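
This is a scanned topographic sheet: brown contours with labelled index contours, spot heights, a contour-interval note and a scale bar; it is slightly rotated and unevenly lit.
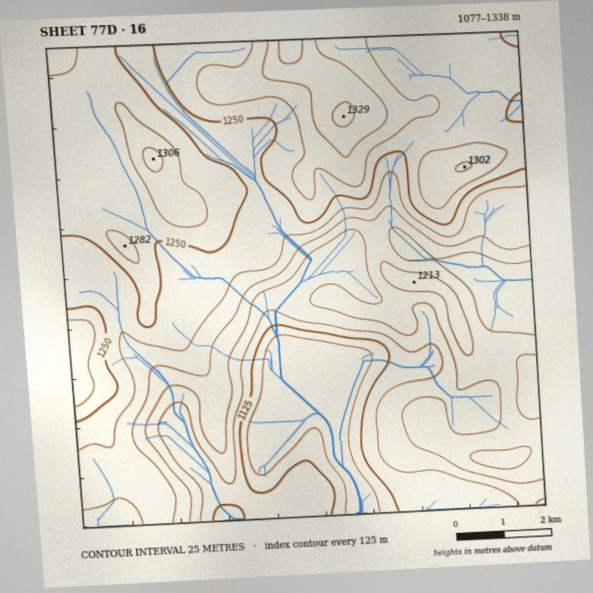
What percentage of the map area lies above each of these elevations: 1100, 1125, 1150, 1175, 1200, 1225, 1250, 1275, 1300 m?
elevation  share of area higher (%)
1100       94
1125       91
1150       83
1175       71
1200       58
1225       49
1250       36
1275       13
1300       3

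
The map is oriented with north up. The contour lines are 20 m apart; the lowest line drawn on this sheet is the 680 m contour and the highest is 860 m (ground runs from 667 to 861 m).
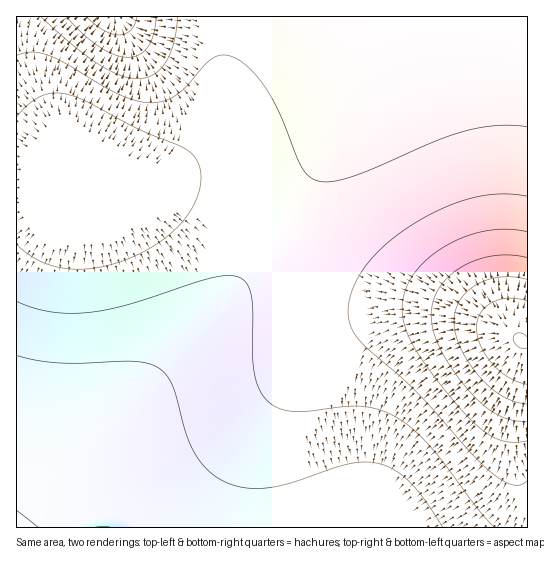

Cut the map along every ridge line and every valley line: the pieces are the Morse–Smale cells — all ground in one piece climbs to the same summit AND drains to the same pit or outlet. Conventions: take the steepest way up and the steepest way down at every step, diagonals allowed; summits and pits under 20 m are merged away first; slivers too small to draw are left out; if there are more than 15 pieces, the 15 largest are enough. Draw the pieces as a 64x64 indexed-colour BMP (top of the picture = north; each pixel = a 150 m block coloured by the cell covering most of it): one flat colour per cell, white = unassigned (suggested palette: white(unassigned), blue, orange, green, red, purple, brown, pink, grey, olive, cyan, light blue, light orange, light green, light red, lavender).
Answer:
<image width="64" height="64" href="data:image/bmp;base64,Qk12CAAAAAAAAHYAAAAoAAAAQAAAAEAAAAABAAQAAAAAAAAIAAATCwAAEwsAABAAAAAAAAAA////ALR3HwAOf/8ALKAsACgn1gC9Z5QAS1aMAMJ34wB/f38AIr28AM++FwDox64AeLv/AIrfmACWmP8A1bDFAEERERERERERERERERERERERERERERERERERERERERERRBERERERERERERERERERERERERERERERERERERERERFEQREREREREREREREREREREREREREREREREREREREREURBERERERERERERERERERERERERERERERERERERERERREQRERERERERERERERERERERERERERERERERERERERFEREEREREREREREREREREREREREREREREREREREREREURERBERERERERERERERERERERERERERERERERERERERREREQRERERERERERERERERERERERERERERERERERERFEREREEREREREREREREREREREREREREREREREREREREURERERBERERERERERERERERERERERERERERERERERERREREREQRERERERERERERERERERERERERERERERERERFEREREREEREREREREREREREREREREREREREREREREREURERERERBERERERERERERERERERERERERERERERERERREREREREQRERERERERERERERERERERERERERERERERFEREREREREEREREREREREREREREREREREREREREREREURERERERERBERERERERERERERERERERERERERERERERREREREREREERERERERERERERERERERERERERERERERFERERERERERBEREREREREREREREREREREREREREREREUREREREREREQRERERERERERERERERERERERERERERERREREREREREREERERERERERERERERERERERERERERERFERERERERERERBEREREREREREREREREREREREREREREUREREREREREREQRERERERERERERERERERERERERERERREREREREREREREERERERERERERERERERERERERERERFERERERERERERERBEREREREREREREREREREREREREREkREREREREREREREQREREREREREREREREREREREREREiREREREREREREREREERERERERERERERERERERERERIiJERERERERERERERERBEREREREREREREREREREREiIiIkREREREREREREREREERERERERERERERERERESIiIiIiRERERERERERERERERBERERERERERERERESIiIiIiIiJEREREREREREREREREQREREREREREREiIiIiIiIiIiIkREREREREREREREREREERERERERESIiIiIiIiIiIiIiRERERERERERERERERERBEREREREiIiIiIiIiIiIiIiJEREREREREREREREREREQREREREiIiIiIiIiIiIiIiIkRERERERERERERERERERBERERIiIiIiIiIiIiIiIiIiREREREREREREREREREREQRERIiIiIiIiIiIiIiIiIiJEREREREREREREREREREREERIiIiIiIiIiIiIiIiIiIkREREREREREREREREREREQSIiIiIiIiIiIiIiIiIiIiRERERERERERERERERERERDIiIiIiIiIiIiIiIiIiIiJEREREREREREREREREREQzMyIiIiIiIiIiIiIiIiIiIkREREREREREREREREREQzMzIiIiIiIiIiIiIiIiIiIiREREREREREREREREREMzMzMyIiIiIiIiIiIiIiIiIiJERERERERERERERERDMzMzMzMiIiIiIiIiIiIiIiIiIkREREREREREREQzMzMzMzMzMyIiIiIiIiIiIiIiIiIiMzRERERDMzMzMzMzMzMzMzMzMiIiIiIiIiIiIiIiIiIzMzMzMzMzMzMzMzMzMzMzMzMyIiIiIiIiIiIiIiIiIjMzMzMzMzMzMzMzMzMzMzMzMzMiIiIiIiIiIiIiIiIiMzMzMzMzMzMzMzMzMzMzMzMzMzIiIiIiIiIiIiIiIiIzMzMzMzMzMzMzMzMzMzMzMzMzMiIiIiIiIiIiIiIiIjMzMzMzMzMzMzMzMzMzMzMzMzMzIiIiIiIiIiIiIiIiMzMzMzMzMzMzMzMzMzMzMzMzMzMiIiIiIiIiIiIiIiIzMzMzMzMzMzMzMzMzMzMzMzMzMyIiIiIiIiIiIiIiIjMzMzMzMzMzMzMzMzMzMzMzMzMzMiIiIiIiIiIiIiIiMzMzMzMzMzMzMzMzMzMzMzMzMzMyIiIiIiIiIiIiIiIzMzMzMzMzMzMzMzMzMzMzMzMzMzIiIiIiIiIiIiIiIjMzMzMzMzMzMzMzMzMzMzMzMzMzMyIiIiIiIiIiIiIiMzMzMzMzMzMzMzMzMzMzMzMzMzMzIiIiIiIiIiIiIiIzMzMzMzMzMzMzMzMzMzMzMzMzMzMiIiIiIiIiIiIiIjMzMzMzMzMzMzMzMzMzMzMzMzMzMyIiIiIiIiIiIiIiMzMzMzMzMzMzMzMzMzMzMzMzMzMzIiIiIiIiIiIiIiIzMzMzMzMzMzMzMzMzMzMzMzMzMzMiIiIiIiIiIiIiIjMzMzMzMzMzMzMzMzMzMzMzMzMzMyIiIiIiIiIiIiIiMzMzMzMzMzMzMzMzMzMzMzMzMzMzIiIiIiIiIiIiIiIzMzMzMzMzMzMzMzMzMzMzMzMzMzMiIiIiIiIiIiIiIjMzMzMzMzMzMzMzMzMzMzMzMzMzMyIiIiIiIiIiIiIi"/>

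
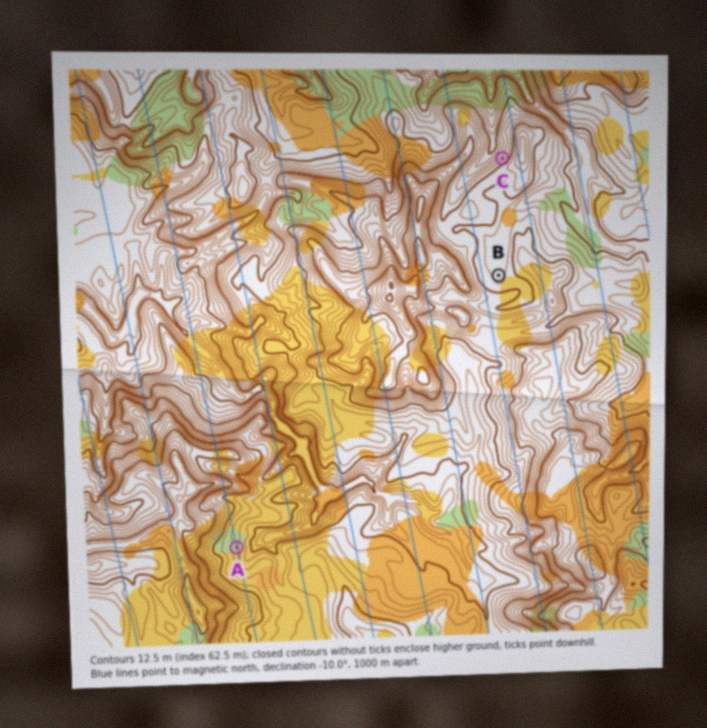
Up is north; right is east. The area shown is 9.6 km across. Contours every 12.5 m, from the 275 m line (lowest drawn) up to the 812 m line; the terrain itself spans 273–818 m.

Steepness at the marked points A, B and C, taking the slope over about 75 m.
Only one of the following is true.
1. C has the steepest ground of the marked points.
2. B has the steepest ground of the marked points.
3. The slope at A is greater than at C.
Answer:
1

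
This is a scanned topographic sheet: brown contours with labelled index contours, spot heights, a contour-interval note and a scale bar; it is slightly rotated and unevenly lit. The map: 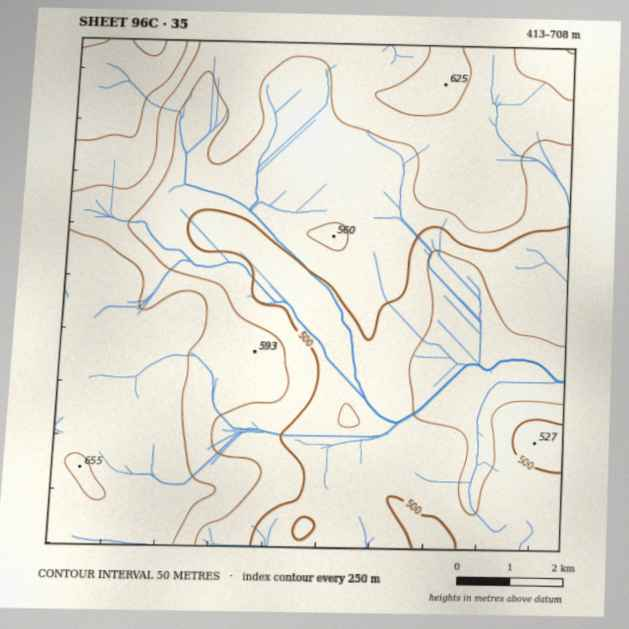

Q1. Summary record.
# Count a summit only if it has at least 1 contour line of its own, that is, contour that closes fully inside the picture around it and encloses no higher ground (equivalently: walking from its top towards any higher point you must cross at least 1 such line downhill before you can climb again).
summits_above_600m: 1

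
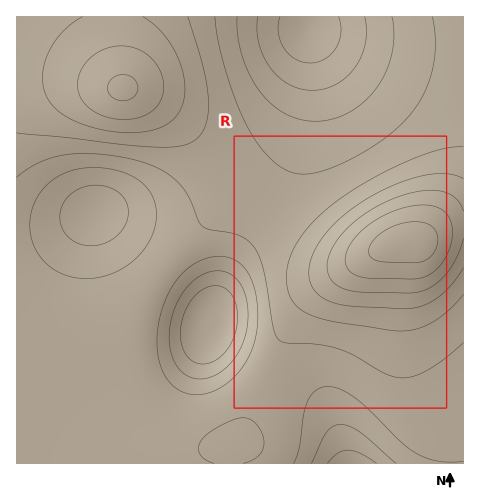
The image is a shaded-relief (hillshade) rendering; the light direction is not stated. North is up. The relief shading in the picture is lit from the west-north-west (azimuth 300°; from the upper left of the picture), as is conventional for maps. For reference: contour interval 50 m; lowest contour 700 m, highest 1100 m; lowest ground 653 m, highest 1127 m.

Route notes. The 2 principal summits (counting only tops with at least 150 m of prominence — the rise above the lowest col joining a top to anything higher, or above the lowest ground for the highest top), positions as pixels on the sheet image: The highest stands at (409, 242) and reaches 1127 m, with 474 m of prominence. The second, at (123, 88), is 1060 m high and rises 198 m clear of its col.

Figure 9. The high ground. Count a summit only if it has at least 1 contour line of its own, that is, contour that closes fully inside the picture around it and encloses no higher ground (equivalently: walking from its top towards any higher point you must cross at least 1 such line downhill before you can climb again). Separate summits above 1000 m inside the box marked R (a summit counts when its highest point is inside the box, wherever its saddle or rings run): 1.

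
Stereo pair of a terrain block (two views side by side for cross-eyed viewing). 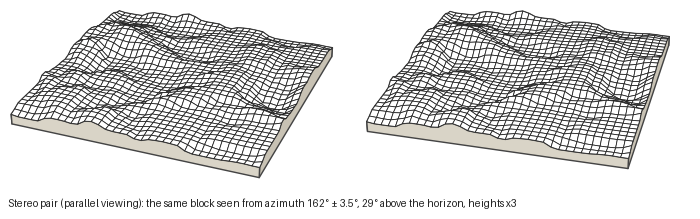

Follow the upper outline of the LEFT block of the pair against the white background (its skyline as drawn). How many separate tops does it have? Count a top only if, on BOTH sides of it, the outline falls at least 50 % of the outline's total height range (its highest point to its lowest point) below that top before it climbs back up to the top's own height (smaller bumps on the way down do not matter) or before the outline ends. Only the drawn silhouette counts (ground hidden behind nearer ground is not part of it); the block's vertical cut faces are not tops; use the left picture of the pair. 0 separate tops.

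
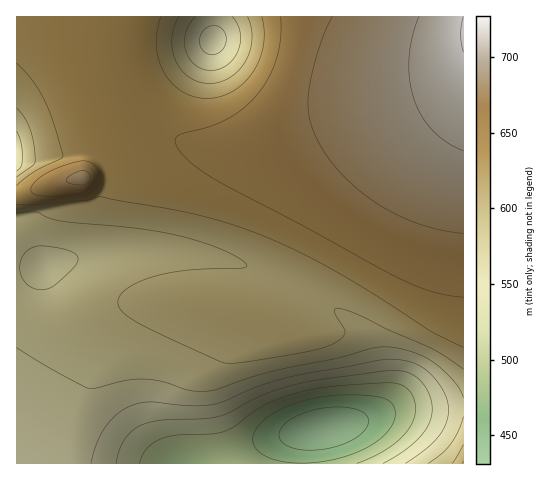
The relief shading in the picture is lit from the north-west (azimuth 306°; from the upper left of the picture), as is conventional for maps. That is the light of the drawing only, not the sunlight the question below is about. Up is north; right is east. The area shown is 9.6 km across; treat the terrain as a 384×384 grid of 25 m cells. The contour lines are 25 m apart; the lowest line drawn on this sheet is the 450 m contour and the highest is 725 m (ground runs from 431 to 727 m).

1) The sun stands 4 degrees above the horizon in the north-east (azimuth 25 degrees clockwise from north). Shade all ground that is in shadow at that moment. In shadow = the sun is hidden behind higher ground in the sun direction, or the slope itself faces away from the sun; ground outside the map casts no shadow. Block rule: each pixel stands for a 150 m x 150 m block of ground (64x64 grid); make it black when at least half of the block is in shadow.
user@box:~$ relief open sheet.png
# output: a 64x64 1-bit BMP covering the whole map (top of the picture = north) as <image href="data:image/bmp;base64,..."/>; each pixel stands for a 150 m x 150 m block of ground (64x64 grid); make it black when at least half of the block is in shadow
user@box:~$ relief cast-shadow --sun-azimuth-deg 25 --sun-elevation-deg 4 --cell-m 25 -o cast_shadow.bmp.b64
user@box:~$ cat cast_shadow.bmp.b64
<image width="64" height="64" href="data:image/bmp;base64,Qk0+AgAAAAAAAD4AAAAoAAAAQAAAAEAAAAABAAEAAAAAAAACAAATCwAAEwsAAAIAAAAAAAAA////AAAAAAAAAAAAAAAAAAAAAAAAAAAAAAAAAAAAAAAAAAOAA8AAAAAAA+Af/AAAAAAH8H//+AAAAAPwf///AAAAA/j////gAAAD+P////AAAADw////+AAAAAD////8AAAAAH////4AAAAAP////wAAAAAf////AAAAAAf///8AAAAAAH///gAAAAAAAA/8AAAAAAAAB/gAAAAAAAADwAAAAAAAAAAAAAAAAAAAAAAAAAAAAAAAAAAAAAAAAAAAAAAAAAAAAAAAAAAAAAAAAAAAAAAAAAAAAAAAAAAAAAAAAAAAAAAAAAAAAAAAAAAAAAAAAAAAAAAAAAAAAAAAAAwAAAAAAAAAfgAAAAAAAAD/AAAAAAAAAP+AAAAAAAAA/8AAAAAAAAD/wAAAAAAAAP/gAAAAAAAAH/AAAAAAAAABwAAAAAAAAAAAAAAAAAAAAAAAAAAAAAAAAAAAAAAAAAAAAAAAAAAAAAAAAAAAAACAAAAAAAAAAIAAAAAAAAAAgAAAAAAAAACAAAAAAAAAAAAAAAAAAAAAAAAAAAAAAAAAAAAAAAAAAAAAAAAAAAAAAAAAAAAAAAAAAAAAAAAAAAAAAAAAAAAAAAAAAAAAAAAAAAAAAAAAAAAAAAAAAAAAAAAAAAAAAAAAAAAAAAAAAAAAAAAAAAAAAAAABwAAAAAAAAAHgAAAAA=="/>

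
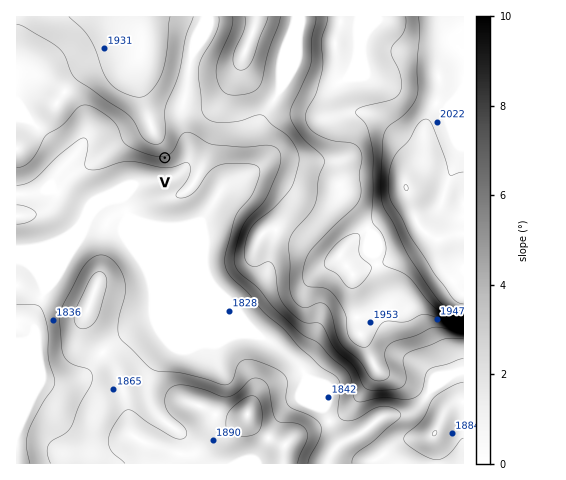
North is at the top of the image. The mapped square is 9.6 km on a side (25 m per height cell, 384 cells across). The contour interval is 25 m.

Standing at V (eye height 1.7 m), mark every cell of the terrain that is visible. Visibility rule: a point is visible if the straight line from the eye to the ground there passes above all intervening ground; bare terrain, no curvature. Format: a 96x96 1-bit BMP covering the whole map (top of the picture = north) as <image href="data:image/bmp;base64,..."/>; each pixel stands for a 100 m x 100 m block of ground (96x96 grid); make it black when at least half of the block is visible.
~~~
<image width="96" height="96" href="data:image/bmp;base64,Qk2+BAAAAAAAAD4AAAAoAAAAYAAAAGAAAAABAAEAAAAAAIAEAAATCwAAEwsAAAIAAAAAAAAA////AAAAAAAAAAAAAAAAAAAAAAAAAAAAAAAAAAAAAAAAMAAAAAAAAAAAAAAAP4AAgAAAAAAAAAAAP8APgAAAQAAAAAAAH/A/AAAA8AAAAAAAH///AAAA+AAAAAAAD///AAAAfgAAAAAAD//+ABwAf8AAAAAAB//+AB4AP4AAAAAAB//+AB+AH4AAAAAAA8f+AD/gAwAAAAAAA8f+Af/wAAAAAAAAAcP////4AAAAAAAAAIP////4AAAAAAAAAAP////4AAAAAAAAAAP////8AAAAAAAAAAf/////AAAAAAAAAAf/////4AAAAAAAAA//////4AAAAAAAAB//////wAAAAAAAAB//////gAAAAAAAAD//////AAAAAAAAAD/////+AAAAAAAAAD/////8AAAAAAAAAB/////4AAAAAAAAAB/////wAAAAAACAAB/////wAAAAAACAAB/////gAAAAAACAAB/////AAAAAAAAAAB/////AAAAAAAAAAD////+AAAAAAAAAAH////8AAAAAAAAAAP////8AAAAAAAAMAf////4AAAAAAAA/AP////wAAAAAAAB/gP////gAGAAAAAD/gP////gAGAAAAAD/wP////AAHAAAAAD/wP////AAHgAAAAD/4f////gAHwAAAAD/4/////8AD4AAAMD///////+AD8AAAYD////////AD+AAA4D////////AH/AABwD////////gH/gADwB////////gH/wAHgAP///////gP/wAPgAH///////wP/4AfAAH////4H/4P/8A/AAP////gD/8P/+B+AA////+AB/+f//j+AD////8AB//////+AD////4AB//////8AD////8AA//////8AD////+AA////P/4AD/////4Af///B/4AD/////+Af///A/4AD//////AP///A/4AD//////gP///A/4AD//////gH///B/4AD//////wH///H/4AD//////wD/////4AD///4D/4H/////4AD/4HwB/4P/////4AD/gAABj///////4AD+AAADh/////j/4AD8AAAAA/////B/4AD4AAAAAf/n//B/4ABAAAAAAf/D//A/4AAAAAAAAP/D/+Af+AAAAAAAAP+D/8Af/AAAAAAAAP4D/4AP/AAAAAAAAHgD/4ADPAAAAAAAADgB/wAAHgAAAAAAABgA/wAABgAAAAAAAAwAfwAAAAAAAAAAAA4APwAAAAAAAAAAAAfAH4AAAAAAAAAAAAPAD4AAAAAAAAAAAAGAB8AAAAAAAAAAAAGAA8AAAAAAAAAAAAAAAeAAAAAAAAAAAAAAAOAAAAAAAAAAAAAAAPAAAAAAAAAAAAAAAHAAAIAAAAAAAAAAAHAAAYAAAAAAAAAAADAAAYAAAAAAAAAAADAAAYAAAAAAAAAAABAAAYAAAAAAAAAAAAAAAcAAAAAAAAAAAAAAAcAAAAAAAAAAAAAAAcAAAAAAAAAAAAAAAcAAAAAAAAAAAAAAAcAAAAAAAAAAAAAAAcA="/>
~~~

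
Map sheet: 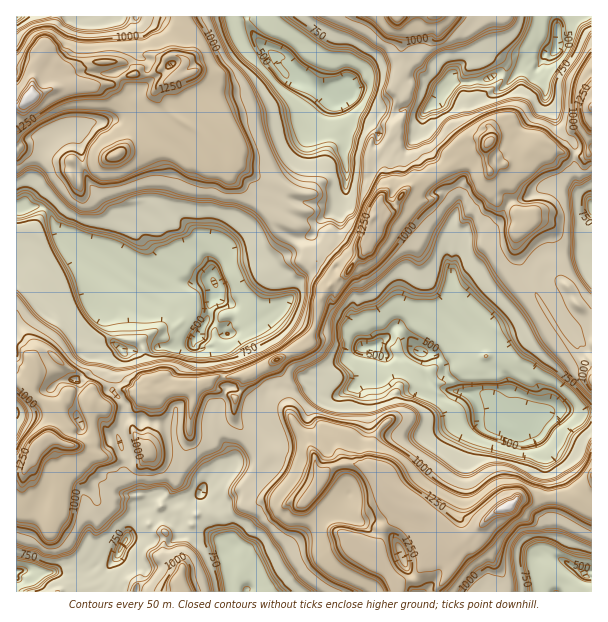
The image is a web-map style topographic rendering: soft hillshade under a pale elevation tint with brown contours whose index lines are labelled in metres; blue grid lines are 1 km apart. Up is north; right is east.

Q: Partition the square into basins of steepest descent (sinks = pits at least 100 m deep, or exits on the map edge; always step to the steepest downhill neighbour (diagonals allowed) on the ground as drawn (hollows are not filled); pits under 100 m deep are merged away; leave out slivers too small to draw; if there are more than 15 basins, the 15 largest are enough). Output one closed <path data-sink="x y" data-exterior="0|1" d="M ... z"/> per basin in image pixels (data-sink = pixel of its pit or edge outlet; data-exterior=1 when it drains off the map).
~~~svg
<path data-sink="537 414" data-exterior="0" d="M488 144l-5 2-16 4-23 20-12 8-16 4-16 15-10 13-4 2-6 0-7 6 4 5 6 0 13 6 19 16 15 45 2 21 26 28 11 15-13-2-21 15-6 7-9 4-9 7-6 0-7 4-2 4 1 20-17 15-7 13-4 28-7-5-18 0-4-9 2-12 12-17 0-24 4-9-3-7-10-7-12-1-13-6-15-24-12 2-42 24-23 4-9-2-15 7 5 1 4 4 22 10-1 16 2 8 33 32 15 2 32 11 4 7 0 8-6 9 14 12 8 10 1 12 4 9 33 14 6-9 0-9 14-12 4-12 4-2 5 0 18 8 9 9 10 19-16 12-14 28-7 0-9 4 1 8 38 0 17-28-3-18 16-6 27-28 16-6 8-7 13 0 9-3 39 0 13-11 0-116-18-16-10-14-26-40-16-32-6-19 0-9 1-6 9-8 0-7-10-8-5-12-1-24-5-9z"/><path data-sink="215 282" data-exterior="0" d="M173 115l-29 25-45 23-21 5 0 13-6-4 2-9-2-8-9 2-12-4-31-12-4 6 0 195 12 9 2 6 11-12 10 4 14 13 13 6 12 13 2 8 3-4 15-5 4 0 8 5 7 0 9 4 27-2 32-6 22-10 9 2 23-4 42-24 11-3 10-18 8-33 3-6 12-11-5-3-3-8-27-21-18-9-7-7 0-15-12-9-5-25-28-21-2-11-7-16-17-13-8 0-7 6z"/><path data-sink="279 66" data-exterior="0" d="M396 16l-213 0-1 8 8 17 0 12-13 25-6 1-10-11-11 6-21 0-21 11-34 0-26 5-18 7-9 9-5 1 0 34 8 9 39 12 9-2 8 8 19-5 45-23 27-25 20 12 7-6 8 0 10 6 10 11 6 23 28 21 5 25 12 9 0 15 7 7 18 9 15 13 4 2 10 8 1 4 3-9 7-1 8 4 16-17 8-23-2-7 4-12 15-26-1-18 7-16-3-18 4-8-4-9 0-6 12-13-9-12 5-11 1-40z"/><path data-sink="246 591" data-exterior="1" d="M209 384l-9 0-7 5-3 40-8 4-18 1-6 4-13 12 8 8 17 10 5 8 0 10-13 17 1 27 3 3-3 21 19 15-2 7 1 15 217 1 0-8-18-27-23-17-17-7-4-20-8-10-14-12 6-9 0-8-4-7-32-11-15-2-33-32-2-8 1-16-22-10z"/><path data-sink="557 35" data-exterior="0" d="M591 16l-193 0-1 4 6 12 0 7-1 33-5 11 9 12-12 13 0 6 4 9-4 8 3 18-7 16 1 18-11 15-6 17 16-5 21-24 8-5 16-5 35-28 13-2 5-2 16 20 15-6 20-16 3 0 9 8 7 0 18-22 14-7 2-4z"/><path data-sink="365 347" data-exterior="0" d="M374 220l-2 1 2 7-8 23-14 13-5 10-9 4-13 12-6 15-5 24-10 16 16 27 13 6 12 1 10 7 3 7-4 9 0 24-12 17-2 12 4 9 18 0 7 5 4-28 7-13 17-15-1-20 2-4 7-4 6 0 9-7 9-4 6-7 18-13 15-1-10-14-26-28-2-21-15-45-19-16-13-6-6 0z"/><path data-sink="591 206" data-exterior="1" d="M542 142l-6 2-17 14-14 6 5 10 1 24 3 9 5 7 7 4 0 7-9 8-1 15 6 19 30 54 22 32 17 15 1-213-11 2-17-3-16-6z"/><path data-sink="585 575" data-exterior="0" d="M591 486l-12 10-39 0-9 3-13 0-8 7-16 6-21 23-22 11 3 18-16 24 0 3 153 1z"/><path data-sink="17 572" data-exterior="1" d="M48 438l-4 1-12 14-7 18-9 5 1 116 43 0 10-10 2-13 4-6 0-5-9-13-15-12 0-23 8-44 14 4 12 13 13 21 18 4 12 9 12 1 17 12 5 0-1-27 13-17 0-10-3-6-23-16-15 4-17 2-22-4-21-11-15-3-2 4-1-5z"/><path data-sink="125 542" data-exterior="0" d="M62 466l-2 1-4 12 0 15-4 16 0 23 15 12 7 10 2 8-4 6-4 16-7 6 13 1 24-6 7 6 5 0 1-3 20 3 2-5 5-4 17 9 25 0 0-16 2-7-19-15 3-21-11-4-14-11-12-1-12-9-18-4-13-21-12-13z"/><path data-sink="17 17" data-exterior="1" d="M182 16l-165 0-1 52 11 2 6 9 7-20 2-3 3 2 10 7-2 23 9-2 9-14 12-4 10-6 32 0 7 6 2 6 16 0 8-2 10-16 8-1 9 6 2-2 3-6 0-12-6-12z"/><path data-sink="402 555" data-exterior="0" d="M407 504l-9 2-4 12-14 12 0 9-2 6-6 4 8 8 18 26 16-3 14-28 16-12-10-19-9-9z"/><path data-sink="17 413" data-exterior="1" d="M20 382l-4 1 1 92 8-4 7-18 8-10 9-6 5-17 0-9-10-9-9-5z"/>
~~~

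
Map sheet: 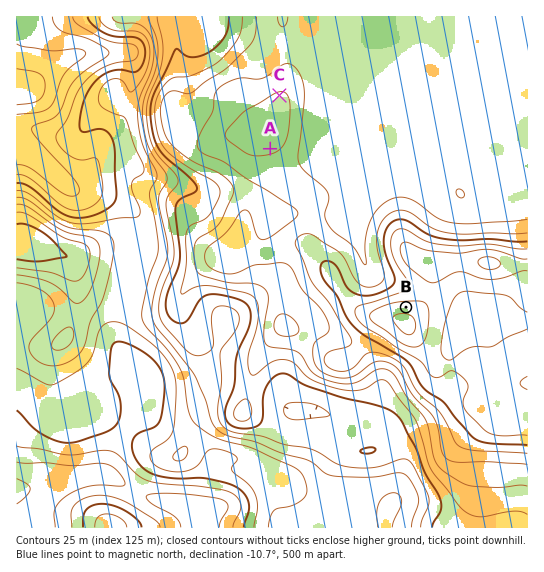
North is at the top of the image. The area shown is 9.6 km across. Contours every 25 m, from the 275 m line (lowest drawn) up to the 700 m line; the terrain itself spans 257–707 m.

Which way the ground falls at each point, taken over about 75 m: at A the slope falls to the S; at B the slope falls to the N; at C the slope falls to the N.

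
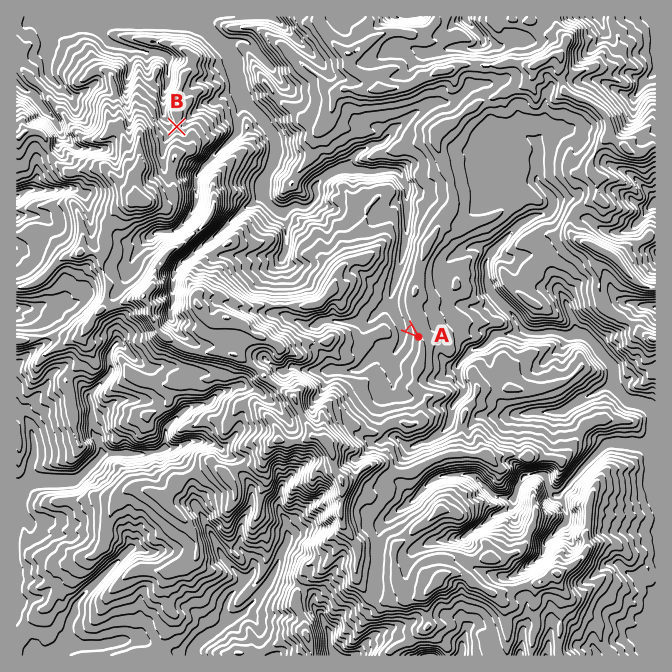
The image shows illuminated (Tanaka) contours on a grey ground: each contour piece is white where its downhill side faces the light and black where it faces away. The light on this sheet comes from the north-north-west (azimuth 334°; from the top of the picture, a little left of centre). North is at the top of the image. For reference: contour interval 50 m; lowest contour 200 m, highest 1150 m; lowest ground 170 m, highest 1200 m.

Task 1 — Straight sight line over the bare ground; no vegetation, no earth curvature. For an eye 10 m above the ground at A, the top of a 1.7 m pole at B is hidden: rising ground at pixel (366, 291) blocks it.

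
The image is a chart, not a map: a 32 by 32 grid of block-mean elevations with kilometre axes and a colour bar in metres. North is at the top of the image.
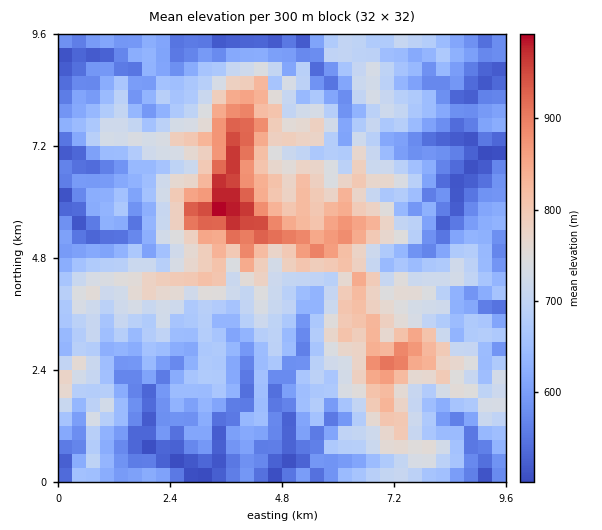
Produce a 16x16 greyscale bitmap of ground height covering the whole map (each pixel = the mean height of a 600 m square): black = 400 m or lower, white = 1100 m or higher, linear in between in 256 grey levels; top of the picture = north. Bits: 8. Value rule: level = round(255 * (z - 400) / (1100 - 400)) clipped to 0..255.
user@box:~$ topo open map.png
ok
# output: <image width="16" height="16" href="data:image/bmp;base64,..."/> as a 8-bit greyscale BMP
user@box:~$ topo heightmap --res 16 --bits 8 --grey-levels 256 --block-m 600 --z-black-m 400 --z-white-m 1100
<image width="16" height="16" href="data:image/bmp;base64,Qk02BQAAAAAAADYEAAAoAAAAEAAAABAAAAABAAgAAAAAAAABAAATCwAAEwsAAAABAAAAAAAAAAAAAAEBAQACAgIAAwMDAAQEBAAFBQUABgYGAAcHBwAICAgACQkJAAoKCgALCwsADAwMAA0NDQAODg4ADw8PABAQEAAREREAEhISABMTEwAUFBQAFRUVABYWFgAXFxcAGBgYABkZGQAaGhoAGxsbABwcHAAdHR0AHh4eAB8fHwAgICAAISEhACIiIgAjIyMAJCQkACUlJQAmJiYAJycnACgoKAApKSkAKioqACsrKwAsLCwALS0tAC4uLgAvLy8AMDAwADExMQAyMjIAMzMzADQ0NAA1NTUANjY2ADc3NwA4ODgAOTk5ADo6OgA7OzsAPDw8AD09PQA+Pj4APz8/AEBAQABBQUEAQkJCAENDQwBEREQARUVFAEZGRgBHR0cASEhIAElJSQBKSkoAS0tLAExMTABNTU0ATk5OAE9PTwBQUFAAUVFRAFJSUgBTU1MAVFRUAFVVVQBWVlYAV1dXAFhYWABZWVkAWlpaAFtbWwBcXFwAXV1dAF5eXgBfX18AYGBgAGFhYQBiYmIAY2NjAGRkZABlZWUAZmZmAGdnZwBoaGgAaWlpAGpqagBra2sAbGxsAG1tbQBubm4Ab29vAHBwcABxcXEAcnJyAHNzcwB0dHQAdXV1AHZ2dgB3d3cAeHh4AHl5eQB6enoAe3t7AHx8fAB9fX0Afn5+AH9/fwCAgIAAgYGBAIKCggCDg4MAhISEAIWFhQCGhoYAh4eHAIiIiACJiYkAioqKAIuLiwCMjIwAjY2NAI6OjgCPj48AkJCQAJGRkQCSkpIAk5OTAJSUlACVlZUAlpaWAJeXlwCYmJgAmZmZAJqamgCbm5sAnJycAJ2dnQCenp4An5+fAKCgoAChoaEAoqKiAKOjowCkpKQApaWlAKampgCnp6cAqKioAKmpqQCqqqoAq6urAKysrACtra0Arq6uAK+vrwCwsLAAsbGxALKysgCzs7MAtLS0ALW1tQC2trYAt7e3ALi4uAC5ubkAurq6ALu7uwC8vLwAvb29AL6+vgC/v78AwMDAAMHBwQDCwsIAw8PDAMTExADFxcUAxsbGAMfHxwDIyMgAycnJAMrKygDLy8sAzMzMAM3NzQDOzs4Az8/PANDQ0ADR0dEA0tLSANPT0wDU1NQA1dXVANbW1gDX19cA2NjYANnZ2QDa2toA29vbANzc3ADd3d0A3t7eAN/f3wDg4OAA4eHhAOLi4gDj4+MA5OTkAOXl5QDm5uYA5+fnAOjo6ADp6ekA6urqAOvr6wDs7OwA7e3tAO7u7gDv7+8A8PDwAPHx8QDy8vIA8/PzAPT09AD19fUA9vb2APf39wD4+PgA+fn5APr6+gD7+/sA/Pz8AP39/QD+/v4A////AERcREEsKz4yNkFTZXFoSDhCXTo0PDxKPzhJa3yBbUpRXHBNOUlKQUtFUV6Rf1ZTdXtnQz9ZYERLUmSAn4V9fG1sYUxWTGNKYEdvhKmtlXlXYmdma15hWGxQdJKTjnZeXnB1en50c2x3YWOVhn90TkhgcHd9iJOEgX99knJra3FVRUBLXIGdraepq517YEFbSzRMS2Klx86ym5qhjF1BO1E6TVNpkLrDmpGIkHhpPy5AM0VXaXeiwYx6c3hsVEUxLUxudm+FnsGbh3xcYlM8MEFGV11WZIirk2tkUnJnUThDNUdGUlRpf3lnPGRxVkY+LjU8R1A5Oz8+O1dtY2FeSz0="/>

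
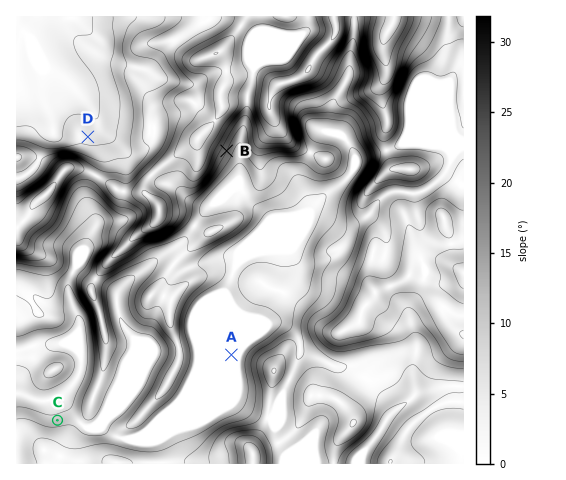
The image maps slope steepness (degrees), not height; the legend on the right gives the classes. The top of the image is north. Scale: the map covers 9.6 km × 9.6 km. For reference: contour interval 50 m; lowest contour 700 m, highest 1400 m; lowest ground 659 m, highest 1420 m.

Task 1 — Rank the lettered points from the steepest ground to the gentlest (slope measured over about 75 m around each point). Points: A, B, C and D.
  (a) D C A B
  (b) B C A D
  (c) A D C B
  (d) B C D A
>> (d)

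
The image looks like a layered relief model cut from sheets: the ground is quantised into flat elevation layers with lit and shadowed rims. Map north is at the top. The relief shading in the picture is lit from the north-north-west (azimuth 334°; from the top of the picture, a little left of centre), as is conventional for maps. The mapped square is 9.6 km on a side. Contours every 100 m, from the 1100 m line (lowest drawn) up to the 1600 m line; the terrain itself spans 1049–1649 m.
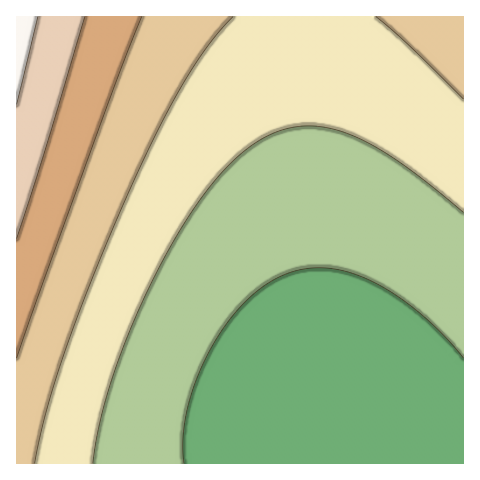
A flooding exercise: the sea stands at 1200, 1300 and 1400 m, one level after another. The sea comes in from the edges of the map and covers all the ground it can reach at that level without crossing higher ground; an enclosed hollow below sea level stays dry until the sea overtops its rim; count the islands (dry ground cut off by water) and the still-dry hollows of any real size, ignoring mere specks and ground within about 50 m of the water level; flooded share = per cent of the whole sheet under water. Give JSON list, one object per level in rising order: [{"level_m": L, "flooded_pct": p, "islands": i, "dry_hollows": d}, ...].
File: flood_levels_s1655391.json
[{"level_m": 1200, "flooded_pct": 49, "islands": 0, "dry_hollows": 0}, {"level_m": 1300, "flooded_pct": 76, "islands": 0, "dry_hollows": 0}, {"level_m": 1400, "flooded_pct": 89, "islands": 0, "dry_hollows": 0}]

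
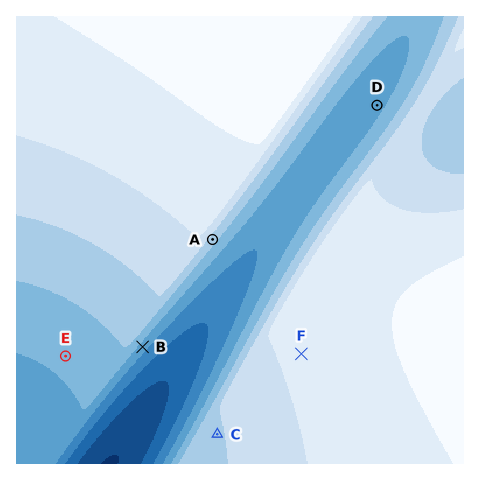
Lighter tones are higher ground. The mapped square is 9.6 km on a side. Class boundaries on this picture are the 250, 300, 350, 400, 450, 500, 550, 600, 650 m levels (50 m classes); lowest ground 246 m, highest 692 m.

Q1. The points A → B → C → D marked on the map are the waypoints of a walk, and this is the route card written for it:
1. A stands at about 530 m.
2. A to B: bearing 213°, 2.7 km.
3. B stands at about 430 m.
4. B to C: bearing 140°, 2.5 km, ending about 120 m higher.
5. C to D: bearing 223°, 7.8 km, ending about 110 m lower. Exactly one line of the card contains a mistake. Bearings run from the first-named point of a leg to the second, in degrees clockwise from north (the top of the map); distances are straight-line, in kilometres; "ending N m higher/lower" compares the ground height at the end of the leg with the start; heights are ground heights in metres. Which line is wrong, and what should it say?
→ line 5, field bearing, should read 26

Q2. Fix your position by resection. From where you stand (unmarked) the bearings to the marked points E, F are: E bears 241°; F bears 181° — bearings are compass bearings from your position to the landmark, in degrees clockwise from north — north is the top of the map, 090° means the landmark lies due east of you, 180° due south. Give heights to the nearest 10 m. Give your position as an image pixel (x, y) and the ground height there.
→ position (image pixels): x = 304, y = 224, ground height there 460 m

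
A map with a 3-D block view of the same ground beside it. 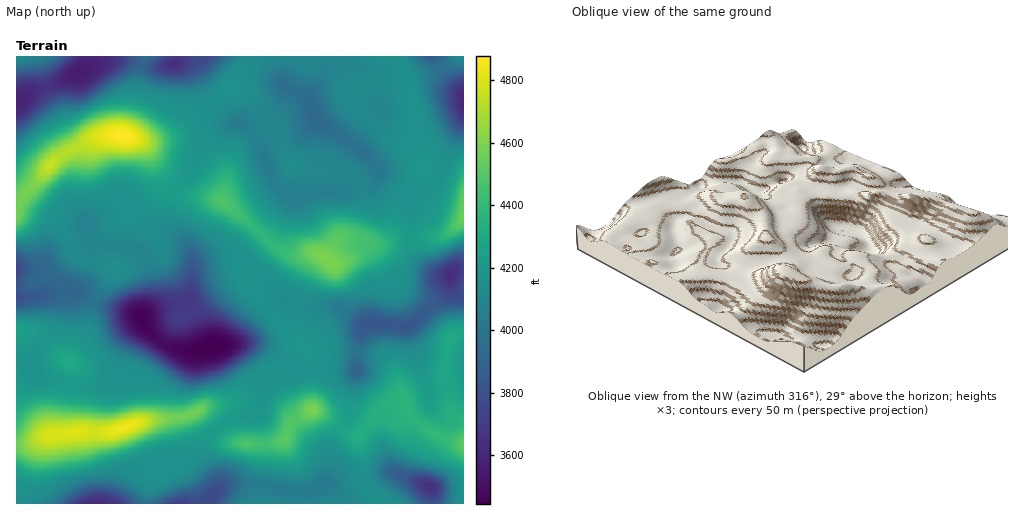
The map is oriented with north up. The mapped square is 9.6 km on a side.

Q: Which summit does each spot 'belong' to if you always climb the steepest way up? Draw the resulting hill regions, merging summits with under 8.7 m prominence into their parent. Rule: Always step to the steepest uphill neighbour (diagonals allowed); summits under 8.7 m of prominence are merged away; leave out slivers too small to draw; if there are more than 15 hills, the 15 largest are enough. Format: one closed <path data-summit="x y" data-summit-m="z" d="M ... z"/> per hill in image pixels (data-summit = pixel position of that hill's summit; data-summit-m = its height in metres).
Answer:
<path data-summit="123 135" data-summit-m="1487" d="M435 56l-256 0-1 4-4 4-8 2-15 0-21-5-19 0-17 7-14 2-25 14-21 6-7 3-5 7 10 5 11 12 27 47 2 13-1 23 14 20 7 21 12 5 28 2 11 8 10 34-2 9-9 15 5 14 11 12 14 8 8 2 19 0 14-5 15 0 9-3 37-39 8-6-41-43-10 0-24 6-10 4-3 4-5-20-22-26 0-9 4-18 20-26 14-27 13-12 14-6 10 0 9 7 12-4 23-20 5-11 0-7 19 12 5 16 6 7 41 27-11 20-5 19-3 2 10-1 17-7 9-14 16 16 15 9 23-12 5-5 26-61 0-24-19-19z"/><path data-summit="124 428" data-summit-m="1477" d="M145 324l-15 24-8 28-10 7-18 3-25 0-33-10-9-13-11 0 1 141 189 0 8-10 3-3 0-10-14-24 0-11 3-7 8-9 14-9 30-7 3-4 2-20 28-20-22-20-13-6-15-1-10 2-18 0-14 5-19 0-22-10z"/><path data-summit="323 256" data-summit-m="1401" d="M379 170l-9 14-17 7-33 0-22 9-11-4-27 34-14 14-5 11 27 26 12 15 8 5 21 6 31 0 16 10 8 9 7-3 26 4 13-1 36-34 4-8 0-8-17-3-18-17-3-10-2-45z"/><path data-summit="463 445" data-summit-m="1380" d="M379 323l-8 0-9 5-5 24 0 23-4 23-5 18-16 28-3 29-4 9 8 3 14 0 28-10 20-3 33 13 4 7 1 12 30 0 1-124-22 7-14 1-7-16-13-44z"/><path data-summit="50 165" data-summit-m="1450" d="M24 100l-8 1 0 196 18 1 26-8 11 0 3-2 16-39 1-10-6-19-14-20 1-23-2-13-27-47-11-12z"/><path data-summit="223 201" data-summit-m="1366" d="M242 124l-17 2-10 6-10 10-14 27-15 18-6 12-3 23 22 26 5 20 3-4 10-4 24-6 10 0 5-10 14-14 27-33-14-18-18-43z"/><path data-summit="313 410" data-summit-m="1399" d="M356 370l-64 1-11 5-18 14-4 25 4 21 0 22-3 21-5 6 54 6 17-10 6-37 18-32z"/><path data-summit="69 361" data-summit-m="1314" d="M73 290l-13 0-18 6 8 0 7 4 1 13-6 18-21 25-1 11 9 10 30 9 25 0 22-4 8-10 6-24 14-23-1-5-6-6-36-10-18-10z"/><path data-summit="293 164" data-summit-m="1262" d="M293 90l-7 17-16 15-18 9 8 14 6 20 10 20 15 13 7 2 22-9 22 1 4-2 5-19 11-20-41-27-6-7-5-16z"/><path data-summit="306 349" data-summit-m="1280" d="M283 298l-9 5-33 37-8 4 17-1 9 2 14 9 19 17 59 0 6-2 0-17 3-17 5-9-3-4-22-15-31 0z"/><path data-summit="463 216" data-summit-m="1389" d="M463 118l-25 60-5 5-23 12-6-1 5 5 3 9 1 43 15 19 13 5 8 0 5-4 10-2z"/><path data-summit="449 340" data-summit-m="1314" d="M451 279l-5 13-33 31-6 3 14 46 7 16 14-1 22-8 0-83-9-6z"/><path data-summit="117 268" data-summit-m="1266" d="M91 239l-1 10-18 41 29 14 29 8 11 5 10-18 2-7-4-20-6-16-11-8-28-2-8-2z"/><path data-summit="246 443" data-summit-m="1363" d="M258 414l-30 7-14 9-8 9-3 7 0 11 13 21 1 12 12-6 28 0 2-2 4-24 0-22z"/><path data-summit="17 332" data-summit-m="1301" d="M50 296l-34 2 1 65 10 0 2 2 2-9 21-25 6-18 0-10z"/>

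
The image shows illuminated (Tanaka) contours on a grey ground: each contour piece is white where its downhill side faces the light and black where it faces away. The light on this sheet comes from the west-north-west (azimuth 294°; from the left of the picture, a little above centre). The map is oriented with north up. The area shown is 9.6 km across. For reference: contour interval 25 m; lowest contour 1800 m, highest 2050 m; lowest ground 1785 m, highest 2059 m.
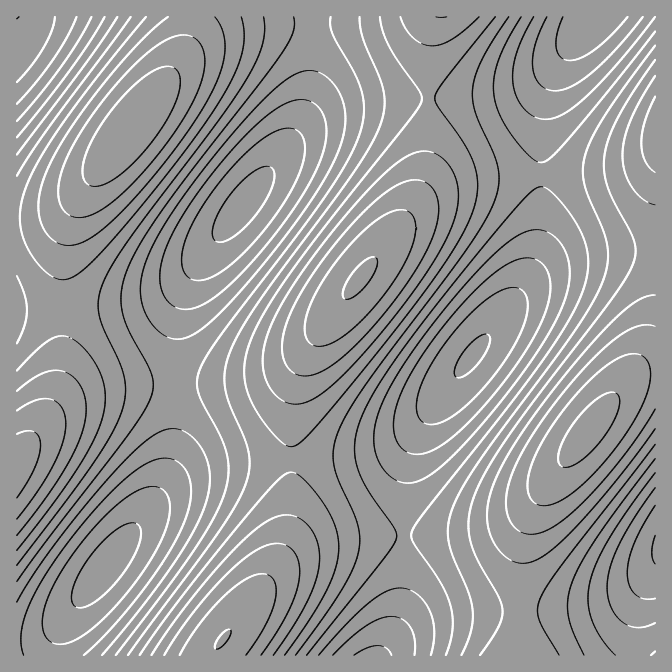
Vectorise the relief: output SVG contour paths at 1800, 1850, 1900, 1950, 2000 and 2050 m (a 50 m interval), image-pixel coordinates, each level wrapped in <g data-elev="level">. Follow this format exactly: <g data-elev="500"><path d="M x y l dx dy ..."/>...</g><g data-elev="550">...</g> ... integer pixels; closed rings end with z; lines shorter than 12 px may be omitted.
<g data-elev="1800"><path d="M77 607l-5-5 0-12 6-15 10-17 14-16 13-12 13-7 9 1 4 6-1 12-6 15-10 16-14 16-13 12-12 6z"/><path d="M457 377l-2-2 0-7 9-16 14-15 7-3 3 1 2 3-1 7-9 16-13 13-5 3z"/><path d="M219 242l-6-4 0-10 4-13 10-17 13-15 14-11 10-5 4-1 4 2 2 5-1 10-5 14-10 14-9 13-12 10-10 6z"/><path d="M55 17l-3 13-8 18-12 17-15 17"/></g><g data-elev="1850"><path d="M24 655l-3-10 0-11 3-14 4-13 17-32 27-38 33-39 30-27 12-8 10-4 10-1 8 2 7 5 4 5 3 8 2 9-2 20-9 25-17 30-25 34-28 34-26 25"/><path d="M333 655l17-17 17-13 13-6 12-3 10 3 8 8 5 13-1 15"/><path d="M655 598l-11 1-9-5-6-9-2-11 2-14 5-16 9-19 12-20"/><path d="M412 454l-8-4-7-8-3-10 0-12 2-13 6-15 18-34 35-46 20-22 17-15 13-10 13-6 10-1 11 3 6 6 4 8 1 10 0 12-9 26-19 34-32 42-33 34-13 11-12 7-10 3z"/><path d="M180 309l-8-4-7-8-4-10-1-14 2-13 5-15 20-37 38-50 20-22 19-18 14-11 14-6 12-1 10 3 6 6 5 9 1 10 0 12-3 13-6 15-19 34-34 47-35 37-14 11-13 8-12 4z"/><path d="M91 17l-12 23-17 26-22 28-23 27"/><path d="M643 17l-26 31-25 25-20 13-17 5-8-2-7-4-5-8-2-10 2-22 12-28"/></g><g data-elev="1900"><path d="M307 655l76-95 9-13 4-9 0-4-2-6-27-40-7-13-4-13-1-14 1-13 4-13 7-17 13-23 21-30 64-83 60-71 10-9 9-2 8 5 10 11 12 16 7 13 7 21 0 12-1 12-5 15-7 16-26 44-42 56-82 104-13 18-1 5 2 7 27 40 10 23 3 12 0 11-3 14-4 13"/><path d="M615 655l-13-16-10-19-4-18 2-18 6-20 13-26 20-30 26-35"/><path d="M17 581l31-43 77-100 23-35 5-13-1-13-4-12-20-37-6-20 0-18 4-18 13-27 24-37 120-156 10-20 2-9-1-6"/><path d="M655 31l-90 112-15 15-5 3-5 1-5-1-7-6-18-22-11-20-5-18 0-17 4-16 9-20 14-25"/><path d="M117 17l-31 46-69 92"/><path d="M331 17l-1 8 3 10 22 38 7 20 2 20-5 22-12 27-21 33-103 137-21 33-4 12-1 11 4 12 18 33 7 19 3 18-4 20-10 25-19 32-29 41-51 67"/></g><g data-elev="1950"><path d="M285 655l24-35 16-26 10-24 4-20-3-20-9-21-20-27-9-7-6-3-7 2-7 6-33 37-65 82-40 56"/><path d="M559 655l-15-25-5-12-1-10 3-11 22-33 92-120"/><path d="M17 550l41-53 28-42 15-32 3-13 1-12-2-18-9-18-14-17-13-8-10 0-10 5-13 11-17 18"/><path d="M655 60l-22 32-15 25-9 21-5 19 0 15 4 16 26 54 2 11-3 12-8 15-14 20-76 99-31 43-21 35-11 26-4 21 3 20 7 18 21 35 4 13-1 8-4 10-18 27"/><path d="M146 17l-46 56-38 50-23 37-14 30-5 25 1 12 3 12 6 13 8 12 10 10 9 5 8 1 9-3 10-7 14-15 54-62 51-66 23-37 13-28 5-24-3-21"/><path d="M380 17l2 11 5 14 10 17 23 33 2 6-1 5-13 19-90 113-34 47-27 43-7 17-4 15-1 23 7 23 18 27 10 11 8 5 9-1 11-10 62-74 64-83 20-30 13-23 6-15 4-15 1-13-2-12-9-22-29-41-3-10 10-17 50-63"/></g><g data-elev="2000"><path d="M261 655l25-40 9-18 4-15 1-14-3-11-6-9-9-4-10 0-12 4-13 9-15 12-37 41-17 24-14 21"/><path d="M17 519l21-29 15-25 10-23 3-19-1-8-3-7-5-6-7-3-6 0-9 1-18 11"/><path d="M299 375l9 1 10-3 12-6 14-11 33-34 32-42 19-33 10-27 1-12-2-10-3-8-6-7-10-3-10 1-11 4-15 10-17 15-18 20-35 45-20 35-7 17-3 13 0 12 3 11 5 7z"/><path d="M655 326l-10-1-10 2-11 6-14 10-31 31-36 44-22 35-12 30-3 14 0 11 3 10 5 8 10 7 11 1 15-5 17-12 22-20 25-28 23-31 18-29"/><path d="M73 217l9 0 10-2 12-7 11-8 30-30 30-39 19-31 10-27 1-11-1-10-4-8-5-6-8-3-10 1-12 4-13 9-32 31-32 40-20 35-6 15-3 13-1 12 3 10 4 7z"/><path d="M655 97l-10 25-4 21 4 18 5 7 5 4"/></g><g data-elev="2050"><path d="M215 648l5 0 6-6 5-8-1-5-4 1-6 6-5 8z"/><path d="M562 467l8 0 10-6 12-10 12-14 8-14 6-13 2-10-3-6-8-1-10 5-12 10-12 14-10 15-6 13-1 12z"/><path d="M344 298l4 1 6-2 14-15 9-15 0-7-2-3-3 0-7 3-13 13-8 15-1 7z"/></g>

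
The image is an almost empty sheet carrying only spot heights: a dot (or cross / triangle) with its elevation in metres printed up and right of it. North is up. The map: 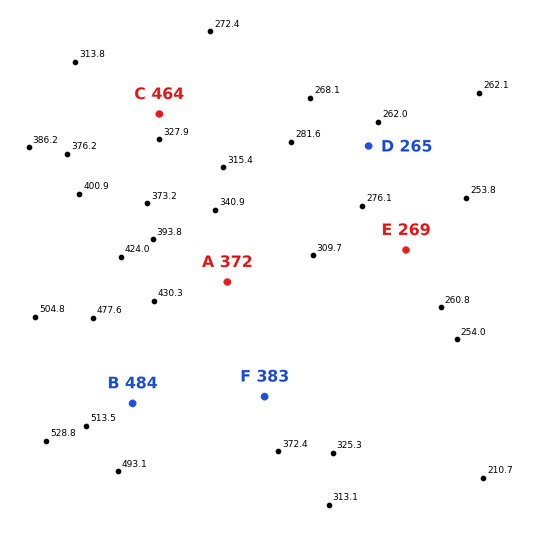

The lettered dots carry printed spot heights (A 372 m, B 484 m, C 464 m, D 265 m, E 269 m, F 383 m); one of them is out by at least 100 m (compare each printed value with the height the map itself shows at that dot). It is C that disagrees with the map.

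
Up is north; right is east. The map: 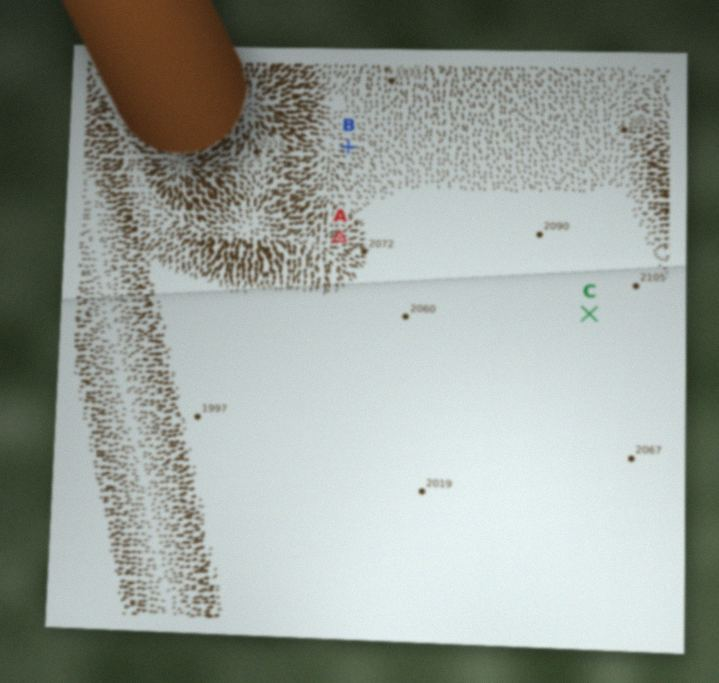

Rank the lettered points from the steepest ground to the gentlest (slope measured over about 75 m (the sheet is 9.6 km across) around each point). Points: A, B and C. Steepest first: A B C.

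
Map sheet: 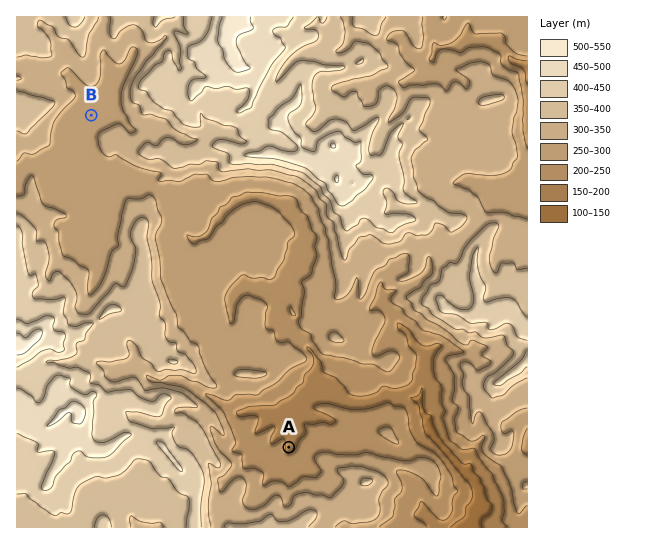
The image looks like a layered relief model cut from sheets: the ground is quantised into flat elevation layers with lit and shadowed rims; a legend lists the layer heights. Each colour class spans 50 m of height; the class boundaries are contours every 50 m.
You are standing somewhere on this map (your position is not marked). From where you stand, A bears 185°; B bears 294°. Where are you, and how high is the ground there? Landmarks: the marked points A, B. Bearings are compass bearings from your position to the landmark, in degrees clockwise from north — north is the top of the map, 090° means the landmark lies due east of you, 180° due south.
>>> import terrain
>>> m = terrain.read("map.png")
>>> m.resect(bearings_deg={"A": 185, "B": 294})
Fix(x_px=309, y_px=212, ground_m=260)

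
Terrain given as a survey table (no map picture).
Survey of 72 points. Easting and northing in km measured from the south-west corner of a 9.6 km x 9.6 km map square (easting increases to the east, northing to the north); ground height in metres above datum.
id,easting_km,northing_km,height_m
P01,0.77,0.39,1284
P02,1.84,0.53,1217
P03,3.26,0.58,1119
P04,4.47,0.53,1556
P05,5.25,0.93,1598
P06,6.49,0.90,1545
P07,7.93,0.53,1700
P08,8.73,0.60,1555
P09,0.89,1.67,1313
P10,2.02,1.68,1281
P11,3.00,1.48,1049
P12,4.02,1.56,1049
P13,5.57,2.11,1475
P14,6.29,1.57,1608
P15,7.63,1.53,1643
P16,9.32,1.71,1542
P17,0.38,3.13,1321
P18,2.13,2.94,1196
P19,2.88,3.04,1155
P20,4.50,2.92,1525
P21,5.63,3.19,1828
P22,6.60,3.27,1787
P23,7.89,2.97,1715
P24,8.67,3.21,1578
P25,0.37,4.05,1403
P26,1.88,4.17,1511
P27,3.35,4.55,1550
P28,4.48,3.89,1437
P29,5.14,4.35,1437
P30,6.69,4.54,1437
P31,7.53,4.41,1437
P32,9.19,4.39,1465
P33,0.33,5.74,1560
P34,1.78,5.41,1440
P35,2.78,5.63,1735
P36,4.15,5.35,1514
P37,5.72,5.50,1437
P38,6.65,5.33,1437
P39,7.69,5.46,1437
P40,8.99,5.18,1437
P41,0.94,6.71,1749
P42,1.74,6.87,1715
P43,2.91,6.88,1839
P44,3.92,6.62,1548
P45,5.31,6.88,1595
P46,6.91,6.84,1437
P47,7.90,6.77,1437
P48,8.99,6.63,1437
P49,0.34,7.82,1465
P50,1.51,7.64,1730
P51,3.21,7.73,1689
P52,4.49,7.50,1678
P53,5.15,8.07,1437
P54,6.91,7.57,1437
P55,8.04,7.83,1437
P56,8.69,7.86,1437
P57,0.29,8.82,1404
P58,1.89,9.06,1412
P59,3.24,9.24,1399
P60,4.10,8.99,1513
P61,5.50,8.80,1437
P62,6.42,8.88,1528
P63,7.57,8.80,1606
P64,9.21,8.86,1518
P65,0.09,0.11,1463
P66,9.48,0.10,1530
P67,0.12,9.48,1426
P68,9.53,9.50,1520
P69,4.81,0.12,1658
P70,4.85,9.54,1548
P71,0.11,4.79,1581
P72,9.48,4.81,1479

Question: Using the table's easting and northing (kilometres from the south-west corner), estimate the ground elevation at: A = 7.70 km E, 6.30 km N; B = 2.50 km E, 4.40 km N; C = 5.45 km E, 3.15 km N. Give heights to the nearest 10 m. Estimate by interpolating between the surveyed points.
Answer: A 1440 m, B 1630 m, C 1790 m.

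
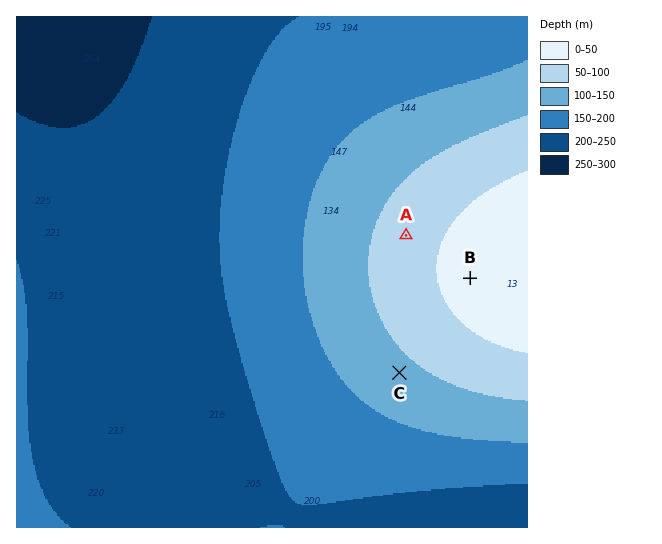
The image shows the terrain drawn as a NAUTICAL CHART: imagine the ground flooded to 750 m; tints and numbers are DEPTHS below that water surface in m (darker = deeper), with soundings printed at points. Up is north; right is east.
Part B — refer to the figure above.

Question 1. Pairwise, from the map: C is lower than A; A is lower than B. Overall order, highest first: B A C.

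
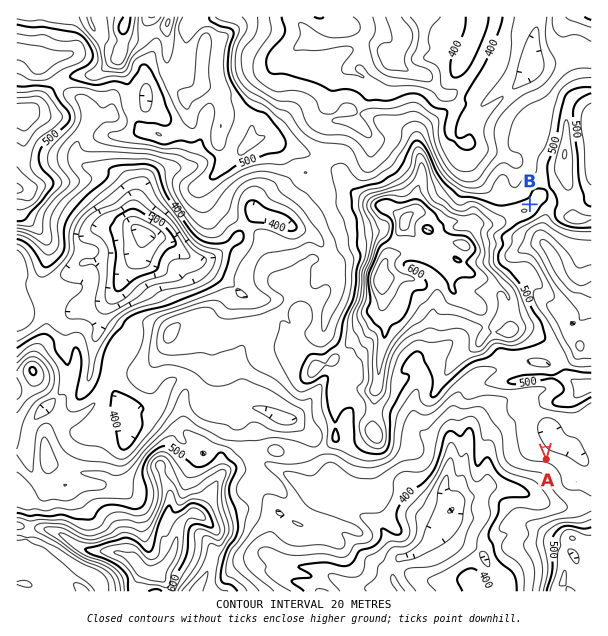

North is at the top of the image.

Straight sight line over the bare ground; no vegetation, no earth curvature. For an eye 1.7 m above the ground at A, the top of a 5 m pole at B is hidden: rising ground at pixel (543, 411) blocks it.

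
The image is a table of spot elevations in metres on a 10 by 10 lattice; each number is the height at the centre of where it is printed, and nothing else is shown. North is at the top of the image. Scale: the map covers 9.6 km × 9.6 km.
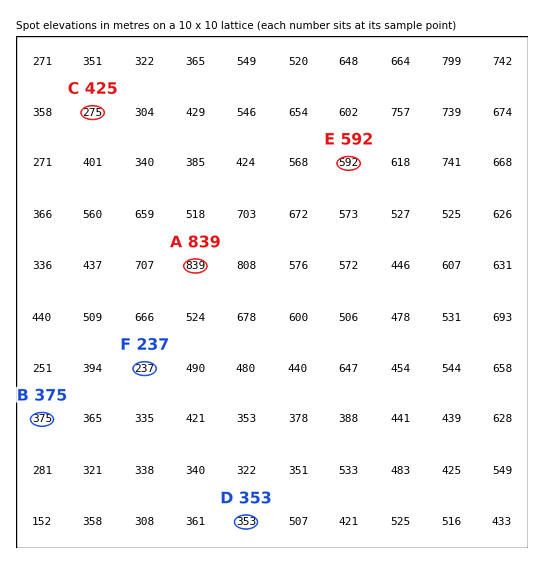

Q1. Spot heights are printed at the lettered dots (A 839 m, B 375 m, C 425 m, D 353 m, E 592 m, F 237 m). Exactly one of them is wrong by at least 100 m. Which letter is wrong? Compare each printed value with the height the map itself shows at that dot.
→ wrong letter C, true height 275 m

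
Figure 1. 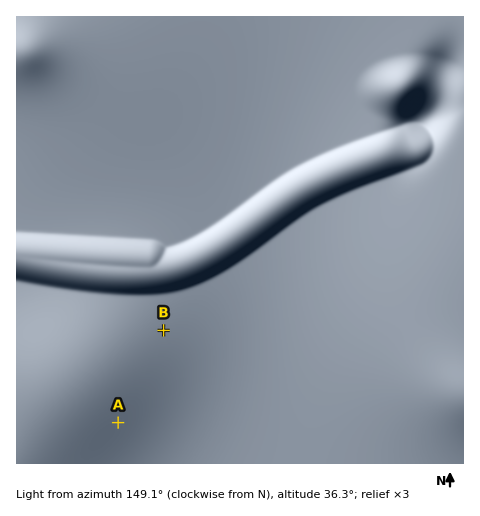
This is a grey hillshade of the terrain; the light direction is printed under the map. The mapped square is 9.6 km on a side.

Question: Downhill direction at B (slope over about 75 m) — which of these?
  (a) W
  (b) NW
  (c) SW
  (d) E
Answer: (a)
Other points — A NW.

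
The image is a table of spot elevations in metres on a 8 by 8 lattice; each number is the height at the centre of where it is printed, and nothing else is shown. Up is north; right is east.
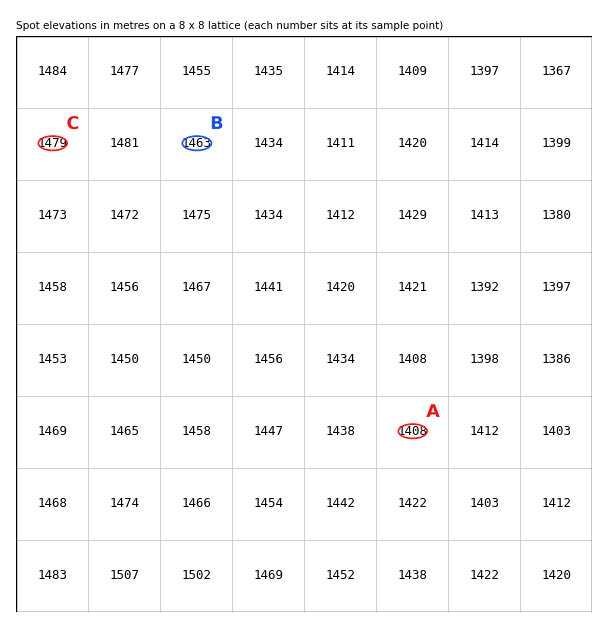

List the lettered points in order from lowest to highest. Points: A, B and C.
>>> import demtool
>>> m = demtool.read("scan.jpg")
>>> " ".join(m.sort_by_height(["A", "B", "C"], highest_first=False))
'A B C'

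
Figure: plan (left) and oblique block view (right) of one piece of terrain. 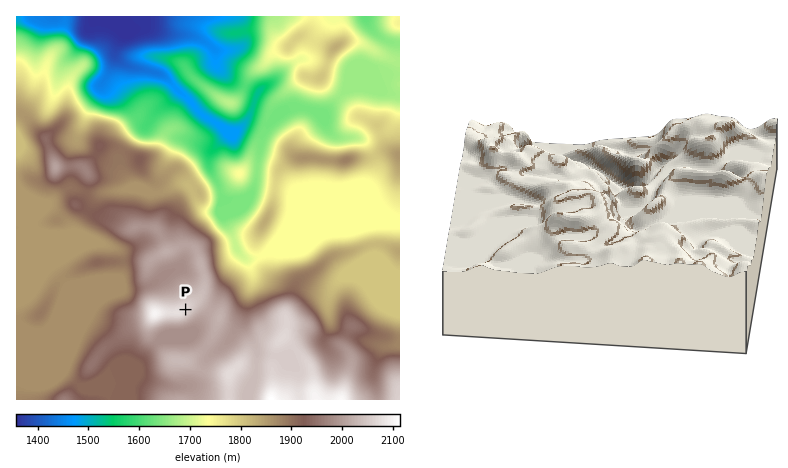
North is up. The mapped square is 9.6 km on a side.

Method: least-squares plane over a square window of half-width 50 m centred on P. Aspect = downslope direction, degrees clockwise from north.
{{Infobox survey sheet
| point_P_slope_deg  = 5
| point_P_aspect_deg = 91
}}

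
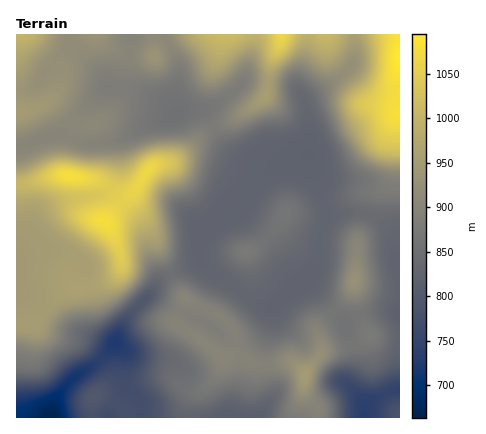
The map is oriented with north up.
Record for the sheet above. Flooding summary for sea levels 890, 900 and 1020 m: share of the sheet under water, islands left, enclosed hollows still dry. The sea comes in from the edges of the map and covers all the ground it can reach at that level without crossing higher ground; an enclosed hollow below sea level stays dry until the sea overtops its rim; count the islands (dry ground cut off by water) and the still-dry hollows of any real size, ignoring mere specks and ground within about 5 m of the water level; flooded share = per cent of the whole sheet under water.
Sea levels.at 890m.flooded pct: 55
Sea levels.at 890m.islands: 1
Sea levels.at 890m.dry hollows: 0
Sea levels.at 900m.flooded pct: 61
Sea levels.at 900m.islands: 2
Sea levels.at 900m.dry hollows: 0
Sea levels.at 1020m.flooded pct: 92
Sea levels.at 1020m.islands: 1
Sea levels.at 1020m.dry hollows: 0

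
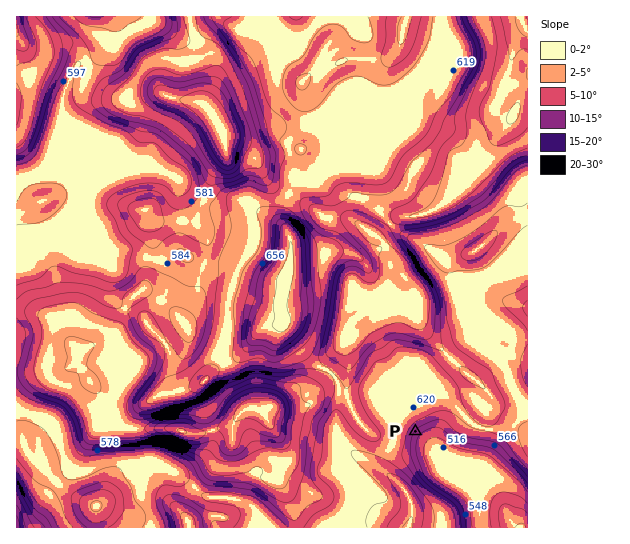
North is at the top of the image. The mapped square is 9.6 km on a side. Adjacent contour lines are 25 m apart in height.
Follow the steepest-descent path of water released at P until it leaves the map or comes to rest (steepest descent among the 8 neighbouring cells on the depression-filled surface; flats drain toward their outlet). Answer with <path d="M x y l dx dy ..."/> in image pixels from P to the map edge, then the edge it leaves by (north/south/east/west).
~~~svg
<path d="M415 431l23 23 1 4 14 13 16 0 36 36 0 3 2 5 11 12"/>
exit: south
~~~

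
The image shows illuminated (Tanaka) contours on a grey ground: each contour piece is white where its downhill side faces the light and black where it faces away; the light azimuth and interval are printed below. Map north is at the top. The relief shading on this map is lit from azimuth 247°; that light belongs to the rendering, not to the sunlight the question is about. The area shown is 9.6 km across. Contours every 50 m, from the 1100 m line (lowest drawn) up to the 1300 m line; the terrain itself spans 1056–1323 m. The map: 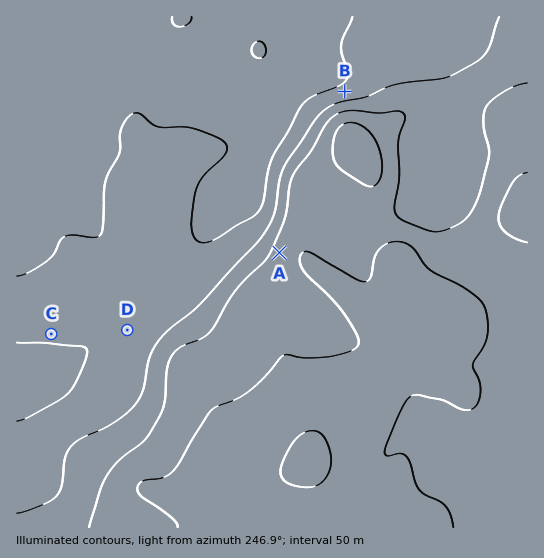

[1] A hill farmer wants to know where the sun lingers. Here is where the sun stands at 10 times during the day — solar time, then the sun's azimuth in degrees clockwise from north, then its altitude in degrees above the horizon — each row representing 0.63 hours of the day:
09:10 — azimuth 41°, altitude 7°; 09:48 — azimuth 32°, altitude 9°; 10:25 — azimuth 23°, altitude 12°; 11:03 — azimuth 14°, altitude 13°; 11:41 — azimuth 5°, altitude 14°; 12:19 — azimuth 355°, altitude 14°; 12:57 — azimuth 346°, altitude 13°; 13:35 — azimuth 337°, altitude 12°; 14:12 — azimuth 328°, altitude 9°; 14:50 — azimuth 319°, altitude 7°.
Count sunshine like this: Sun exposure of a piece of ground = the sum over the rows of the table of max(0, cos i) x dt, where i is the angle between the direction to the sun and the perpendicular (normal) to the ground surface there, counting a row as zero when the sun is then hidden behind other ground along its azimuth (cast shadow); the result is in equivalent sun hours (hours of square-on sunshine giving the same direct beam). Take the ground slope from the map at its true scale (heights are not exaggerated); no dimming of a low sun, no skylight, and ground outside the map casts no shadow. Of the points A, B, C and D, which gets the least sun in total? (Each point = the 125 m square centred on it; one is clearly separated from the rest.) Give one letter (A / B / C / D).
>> C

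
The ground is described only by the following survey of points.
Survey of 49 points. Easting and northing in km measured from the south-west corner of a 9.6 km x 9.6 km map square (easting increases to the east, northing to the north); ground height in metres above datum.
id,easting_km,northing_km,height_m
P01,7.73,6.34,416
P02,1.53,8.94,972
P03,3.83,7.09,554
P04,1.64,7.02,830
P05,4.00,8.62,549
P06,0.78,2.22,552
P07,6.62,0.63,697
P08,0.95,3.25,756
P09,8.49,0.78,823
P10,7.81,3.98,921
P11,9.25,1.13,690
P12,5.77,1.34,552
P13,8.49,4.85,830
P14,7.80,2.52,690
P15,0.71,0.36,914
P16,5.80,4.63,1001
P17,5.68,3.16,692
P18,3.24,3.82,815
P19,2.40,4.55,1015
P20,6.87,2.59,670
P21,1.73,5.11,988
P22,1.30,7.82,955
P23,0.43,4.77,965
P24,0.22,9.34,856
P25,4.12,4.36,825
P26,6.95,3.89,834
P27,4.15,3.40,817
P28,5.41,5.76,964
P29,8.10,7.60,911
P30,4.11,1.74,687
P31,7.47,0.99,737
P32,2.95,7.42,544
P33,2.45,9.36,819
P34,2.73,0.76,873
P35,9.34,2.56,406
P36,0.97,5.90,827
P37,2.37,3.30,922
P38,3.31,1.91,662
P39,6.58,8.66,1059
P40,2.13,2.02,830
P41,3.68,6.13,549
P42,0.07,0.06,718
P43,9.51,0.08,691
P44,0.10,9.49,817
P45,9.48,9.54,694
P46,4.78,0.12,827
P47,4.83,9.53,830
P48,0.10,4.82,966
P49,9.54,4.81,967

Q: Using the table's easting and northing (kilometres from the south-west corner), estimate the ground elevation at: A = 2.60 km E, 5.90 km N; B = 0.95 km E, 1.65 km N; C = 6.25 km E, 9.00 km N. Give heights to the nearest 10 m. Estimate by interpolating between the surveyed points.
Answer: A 690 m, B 690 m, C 990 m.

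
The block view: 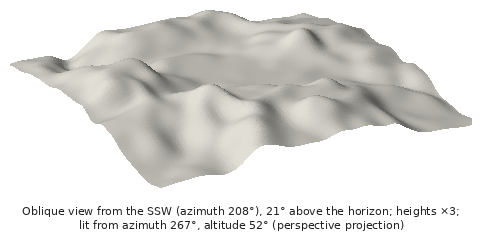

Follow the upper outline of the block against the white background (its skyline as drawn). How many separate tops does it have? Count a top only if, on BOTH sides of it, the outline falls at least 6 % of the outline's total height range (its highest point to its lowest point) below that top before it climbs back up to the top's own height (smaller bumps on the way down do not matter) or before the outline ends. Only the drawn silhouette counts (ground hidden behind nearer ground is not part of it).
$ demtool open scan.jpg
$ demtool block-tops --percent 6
2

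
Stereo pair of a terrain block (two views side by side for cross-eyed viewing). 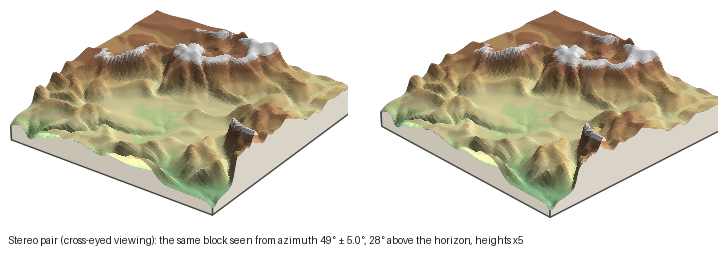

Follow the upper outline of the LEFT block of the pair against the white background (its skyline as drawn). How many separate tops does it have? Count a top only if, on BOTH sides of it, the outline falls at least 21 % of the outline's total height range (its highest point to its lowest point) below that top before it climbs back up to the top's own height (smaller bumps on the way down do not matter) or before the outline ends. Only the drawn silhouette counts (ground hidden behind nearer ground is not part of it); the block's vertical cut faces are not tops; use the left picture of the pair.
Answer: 1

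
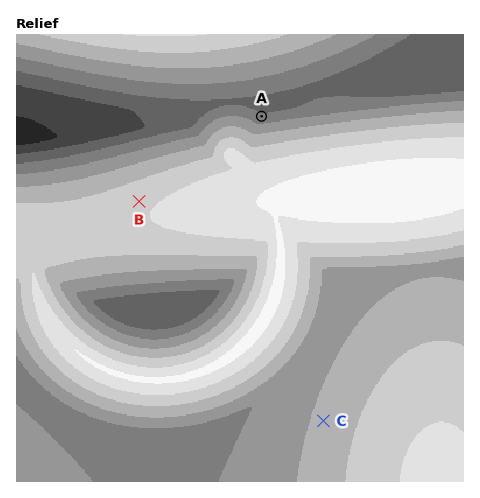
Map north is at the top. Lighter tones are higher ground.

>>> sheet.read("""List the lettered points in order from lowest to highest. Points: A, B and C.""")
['A', 'C', 'B']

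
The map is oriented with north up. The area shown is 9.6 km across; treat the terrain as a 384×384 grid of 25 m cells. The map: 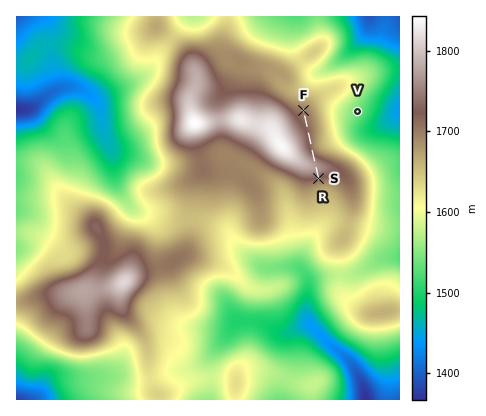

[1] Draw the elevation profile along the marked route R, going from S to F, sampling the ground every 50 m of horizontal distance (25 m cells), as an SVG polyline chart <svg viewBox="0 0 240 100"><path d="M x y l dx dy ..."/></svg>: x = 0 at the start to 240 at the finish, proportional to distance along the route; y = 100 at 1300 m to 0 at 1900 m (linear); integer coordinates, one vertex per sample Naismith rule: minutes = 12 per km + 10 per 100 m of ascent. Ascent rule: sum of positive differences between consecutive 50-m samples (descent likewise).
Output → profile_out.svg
<svg viewBox="0 0 240 100"><path d="M0 30l7-2 7-2 7-2 7-1 6-1 7 0 7 0 7 1 7 1 7 1 7 2 7 1 7 2 7 1 6 1 7 0 7 0 7 0 7 0 7-1 7 0 7 0 7 0 6 0 7 0 7 0 7 0 7 0 7 1 7 0 7 0 7 0 6 1 7 0 6 1"/></svg>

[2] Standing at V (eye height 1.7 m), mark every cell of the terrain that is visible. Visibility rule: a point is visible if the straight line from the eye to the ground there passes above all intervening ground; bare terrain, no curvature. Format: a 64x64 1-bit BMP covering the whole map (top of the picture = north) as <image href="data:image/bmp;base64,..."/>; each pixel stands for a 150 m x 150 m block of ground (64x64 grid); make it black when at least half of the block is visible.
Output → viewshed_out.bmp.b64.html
<image width="64" height="64" href="data:image/bmp;base64,Qk0+AgAAAAAAAD4AAAAoAAAAQAAAAEAAAAABAAEAAAAAAAACAAATCwAAEwsAAAIAAAAAAAAA////AAAAAAAAAAAAAAAAAAAAAAAAAAAAAAAAAAAAAAAAAAAAAAAAAAAAAAAAAAAAAAAAAAAAAAAAAAAAAAAAAAAAAAAAAAAAAAAAAAAAAAAAAAAAAAAAAAAAAAAAAAAAAAAAAAAAAAAAAAAAAAAAAAAAAAAAAAAAAAAAAAAAAAAAAAAAAAAAAAAAAAAAAAAAAAAAAAAAAAAAAAAAAAAAAAAAAAAAAAAAAAAAAAAAAAAAAAAAAAAAAAAAAAAAAAAAAAAAAAAAAAAAAAAAAAAAAAAAAAAAAAAAAAAAAAAAAAAAAAAAAAAAAAAAAAAAAAAAAAAAAAAAAAAAAAAAAAAAAAAAAAAAAAAAAAAAAAAAAAAAAAAAAAAAAAAAAAAAAAAAAAAAAAAAAAAAAAAAAAAAAAAAAAAAAABAAAAAAAAAAfgAAAAAAAB//AAAAAAAAf//AAAAAAAD//8AAAAAAAf//wAAAAAAB///AAAAAAAH//8AAAAAAAx/vwAAAAAACH+HAAAAAAAAf8MAAAAAAAB/wQAAAAAAAB/gAAAAAAAAB/AAAAAAAAAD+QAAAAAAAAA5AAAAAAAAAAEAAAAAAAAAAAAAAAAAAAAAAAAAAAAAAAAAAAAAAAAAAAAAAAAAAAAAAAAAAAAAAAAAAAAAAAAAAAAAAAAAAAAAAAAAAAAAAAAAAAAAAAAAAA=="/>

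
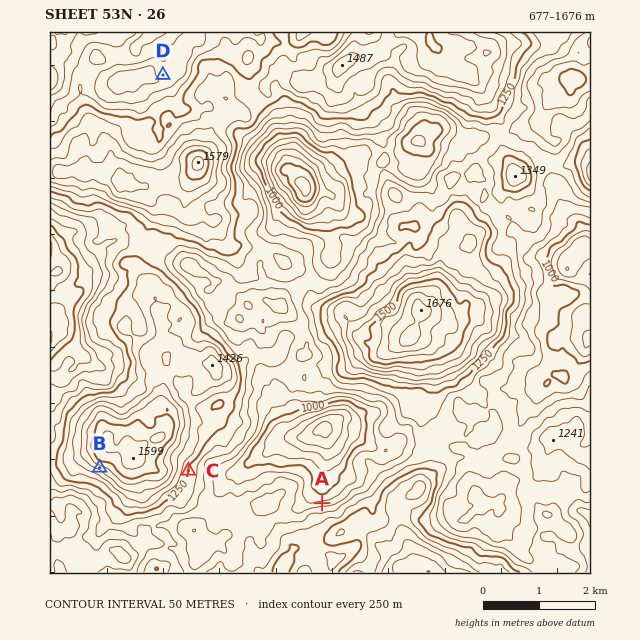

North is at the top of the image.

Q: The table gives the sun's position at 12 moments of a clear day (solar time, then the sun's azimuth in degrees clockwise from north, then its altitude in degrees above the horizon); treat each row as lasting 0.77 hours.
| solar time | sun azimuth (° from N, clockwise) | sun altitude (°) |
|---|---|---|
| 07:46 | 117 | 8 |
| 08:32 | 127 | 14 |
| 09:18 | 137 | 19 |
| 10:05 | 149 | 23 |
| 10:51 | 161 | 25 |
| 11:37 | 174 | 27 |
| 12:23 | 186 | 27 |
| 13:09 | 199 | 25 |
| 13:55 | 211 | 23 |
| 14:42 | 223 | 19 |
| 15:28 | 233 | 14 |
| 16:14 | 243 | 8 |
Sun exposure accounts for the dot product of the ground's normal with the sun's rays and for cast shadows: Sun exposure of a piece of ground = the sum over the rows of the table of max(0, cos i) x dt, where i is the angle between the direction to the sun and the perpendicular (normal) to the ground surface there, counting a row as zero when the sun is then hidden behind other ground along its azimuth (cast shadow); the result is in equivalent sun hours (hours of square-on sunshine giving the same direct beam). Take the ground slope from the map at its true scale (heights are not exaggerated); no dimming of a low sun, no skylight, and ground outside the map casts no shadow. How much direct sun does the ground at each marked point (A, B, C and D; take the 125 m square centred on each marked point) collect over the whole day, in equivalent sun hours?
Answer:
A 0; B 5.7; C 3.3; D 3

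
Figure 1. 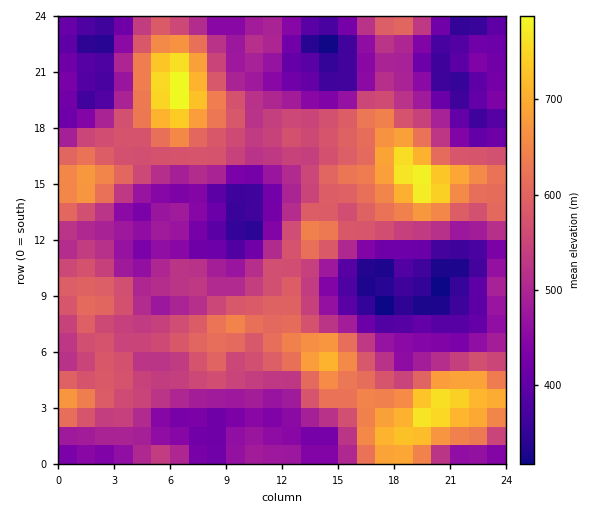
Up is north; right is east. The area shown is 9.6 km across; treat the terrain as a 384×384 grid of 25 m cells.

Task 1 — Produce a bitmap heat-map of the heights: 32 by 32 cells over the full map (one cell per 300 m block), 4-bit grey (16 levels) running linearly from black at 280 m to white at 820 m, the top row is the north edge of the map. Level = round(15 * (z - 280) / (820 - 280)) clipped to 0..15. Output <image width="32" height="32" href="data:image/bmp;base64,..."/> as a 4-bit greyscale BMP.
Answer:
<image width="32" height="32" href="data:image/bmp;base64,Qk12AgAAAAAAAHYAAAAoAAAAIAAAACAAAAABAAQAAAAAAAACAAATCwAAEwsAABAAAAAAAAAAAAAAABEREQAiIiIAMzMzAERERABVVVUAZmZmAHd3dwCIiIgAmZmZAKqqqgC7u7sAzMzMAN3d3QDu7u4A////AEVEVndlRFZlZURoq7qWRFRVVWZmVERVZVREaczMuZiGd3ZmVEREVVVVRWm8zcy7qKmHd2VFREVUVmeKu73tzLq7mYh2ZlVWVVeZmqq83dzMqZiIh3d3d2Znmqqpms3Mu4eJh3d4iYiIibuph2eJqqlniId3eJmIiarMuYZVZneHeIiHeIiZmImru6h1VVVFZniHd4iYmqmZmZh2RERENEWJmIdmd4mqmZh1UyIiIjM1iZmHZWZ3iImYdTIhIREjRpmZh2Z3dmeImGQyIiIhI0aIh3Znd3ZmiId0MREzISJGeIdUVmZlVWiIdkMiMyESNWd2VEVUMyNGial1RERDMzV2ZmVlVEMhJXqqiIh3ZlVWh3ZUVmVDIiR5qYiZmamHiKqXZEVVUyI0Z4iImrzLqJqruYZVRUMiNGeJmavO7bqZq7qYdlZlQ0Vniaqr3u3LqZqpiId4iGZnd4iZrN7KqqmJmIiJmYmIeId4iKzcqHZmV4iImrqIh3eIiJmruoZDNEVXiazbqZd3iIiaqph2QiNDNGm97cqHd3ZmeJl3ZDNEQyJYvu25h2VVQzV3dkMjREQzWL3tqGVURDIkZ2ZCI0RDM2m97KdWVUQyJFZlMjREQiJYq8yXVmZDESRmZTM0RDMRR5qpdlZ2QxEkZ3ZCIzRDMzaIhlRVZlQzRomoZCIj"/>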